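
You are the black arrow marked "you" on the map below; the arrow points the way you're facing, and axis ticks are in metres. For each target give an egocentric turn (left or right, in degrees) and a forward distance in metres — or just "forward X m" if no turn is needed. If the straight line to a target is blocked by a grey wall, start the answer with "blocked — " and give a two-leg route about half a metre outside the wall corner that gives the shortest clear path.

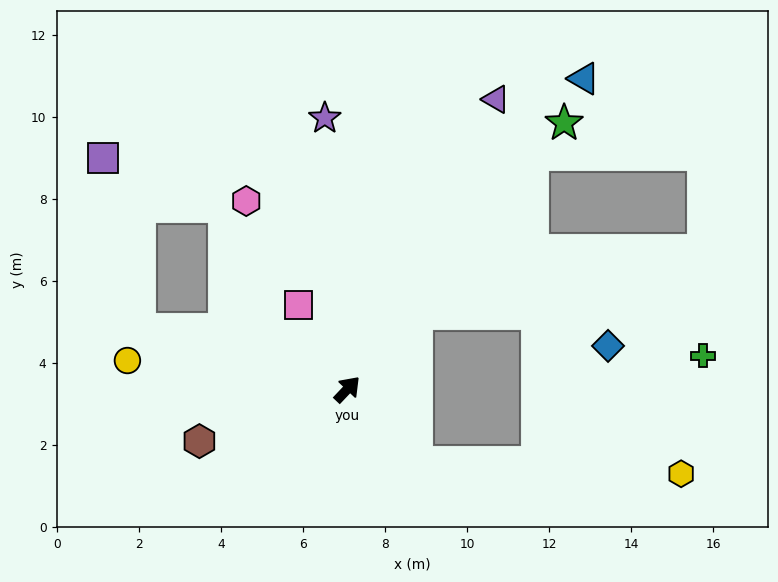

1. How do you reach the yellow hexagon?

blocked — turn right 94°, forward 2.5 m, then turn left 45°, forward 6.5 m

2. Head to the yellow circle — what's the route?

turn left 126°, forward 5.4 m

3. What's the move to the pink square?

turn left 74°, forward 2.4 m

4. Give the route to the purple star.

turn left 48°, forward 6.6 m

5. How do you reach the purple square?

blocked — turn left 118°, forward 5.3 m, then turn right 63°, forward 4.3 m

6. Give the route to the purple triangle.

turn left 16°, forward 7.9 m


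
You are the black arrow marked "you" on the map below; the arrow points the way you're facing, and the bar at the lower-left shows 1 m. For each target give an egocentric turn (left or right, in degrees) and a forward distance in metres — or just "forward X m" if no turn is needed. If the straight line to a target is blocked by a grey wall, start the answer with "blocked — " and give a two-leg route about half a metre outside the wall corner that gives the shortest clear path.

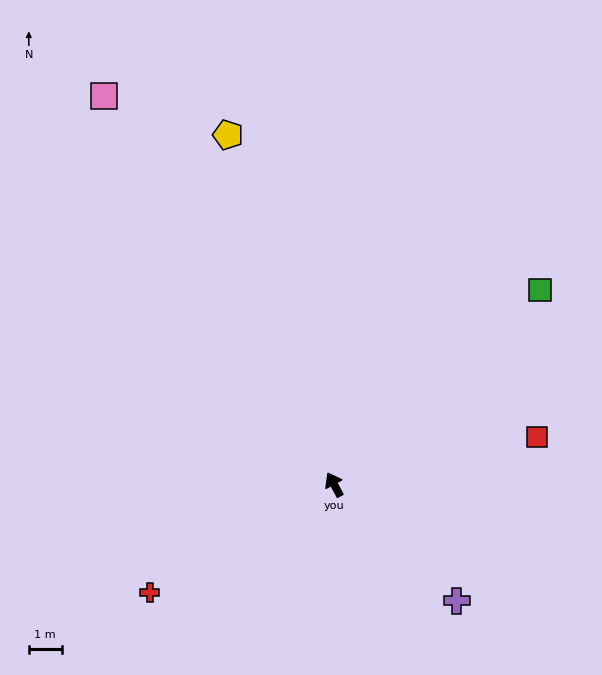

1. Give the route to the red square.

turn right 105°, forward 6.3 m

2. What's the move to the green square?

turn right 75°, forward 8.6 m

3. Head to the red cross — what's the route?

turn left 92°, forward 6.5 m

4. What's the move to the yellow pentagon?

turn right 12°, forward 11.1 m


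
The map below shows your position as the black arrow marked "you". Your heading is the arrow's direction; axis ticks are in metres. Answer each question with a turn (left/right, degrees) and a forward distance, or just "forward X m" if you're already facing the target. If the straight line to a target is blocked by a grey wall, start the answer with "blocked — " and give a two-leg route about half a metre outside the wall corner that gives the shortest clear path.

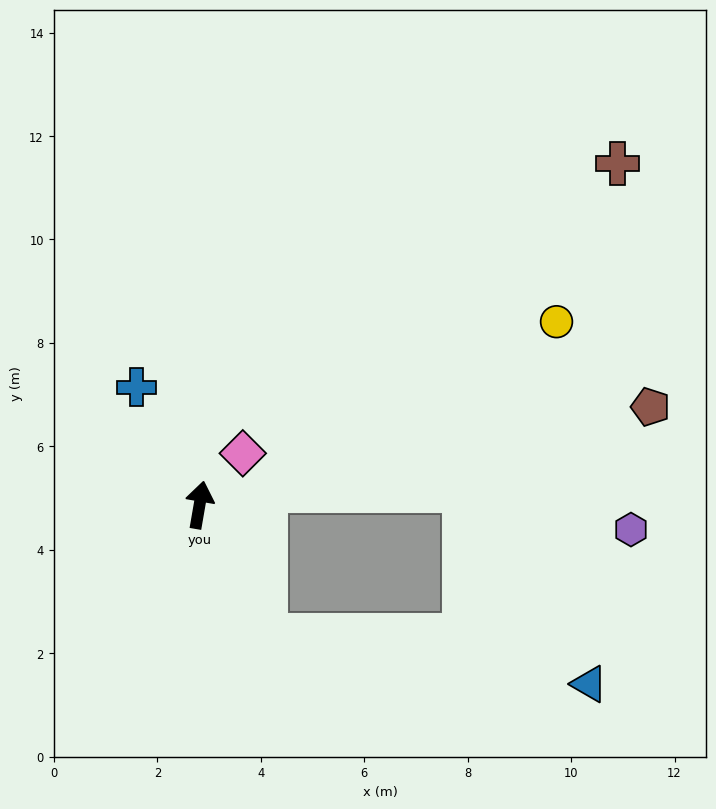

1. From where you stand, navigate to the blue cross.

turn left 38°, forward 2.6 m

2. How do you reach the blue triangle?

blocked — turn right 143°, forward 2.8 m, then turn left 54°, forward 6.3 m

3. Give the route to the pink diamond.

turn right 30°, forward 1.3 m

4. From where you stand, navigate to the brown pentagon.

turn right 68°, forward 8.9 m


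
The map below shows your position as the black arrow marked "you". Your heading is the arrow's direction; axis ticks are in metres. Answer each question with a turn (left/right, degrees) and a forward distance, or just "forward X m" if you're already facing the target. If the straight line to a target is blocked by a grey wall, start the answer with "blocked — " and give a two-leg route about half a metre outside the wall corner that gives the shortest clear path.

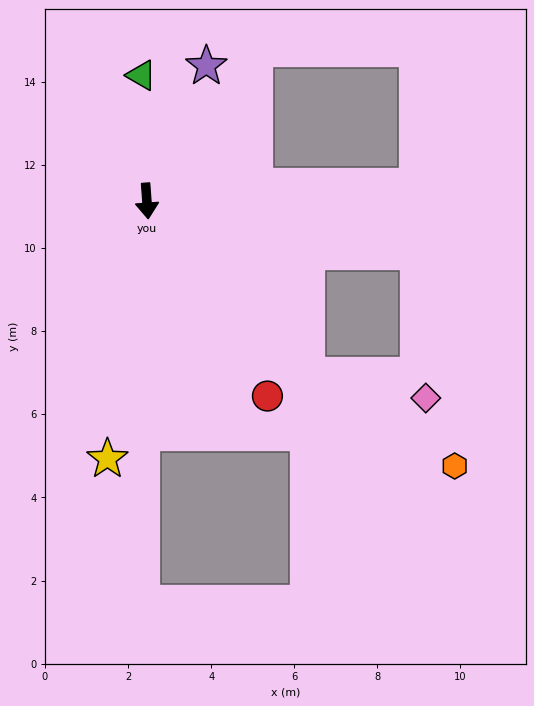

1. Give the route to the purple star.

turn left 152°, forward 3.6 m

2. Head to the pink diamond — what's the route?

blocked — turn left 39°, forward 5.7 m, then turn left 36°, forward 2.9 m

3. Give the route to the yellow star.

turn right 13°, forward 6.3 m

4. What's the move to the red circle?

turn left 28°, forward 5.5 m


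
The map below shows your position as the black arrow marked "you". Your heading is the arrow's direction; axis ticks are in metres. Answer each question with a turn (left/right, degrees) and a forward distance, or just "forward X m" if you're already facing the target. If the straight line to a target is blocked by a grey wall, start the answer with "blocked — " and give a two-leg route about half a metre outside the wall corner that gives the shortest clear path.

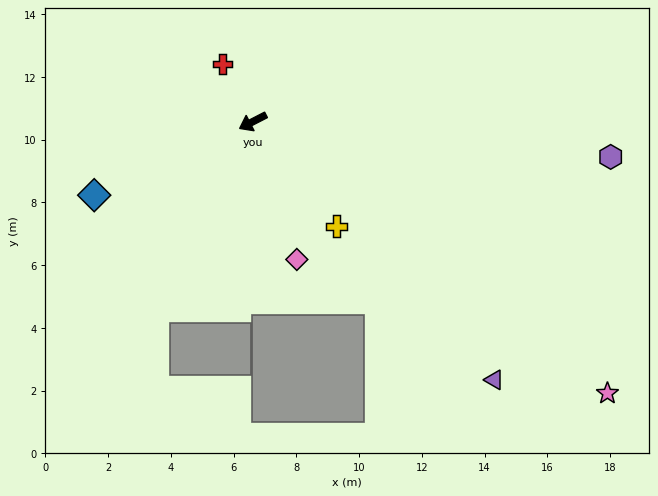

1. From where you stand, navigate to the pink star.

turn left 115°, forward 14.2 m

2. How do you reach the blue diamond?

turn right 2°, forward 5.6 m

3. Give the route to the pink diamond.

turn left 80°, forward 4.6 m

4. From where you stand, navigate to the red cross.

turn right 89°, forward 2.1 m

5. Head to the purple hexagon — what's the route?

turn left 147°, forward 11.5 m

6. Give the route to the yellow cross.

turn left 101°, forward 4.3 m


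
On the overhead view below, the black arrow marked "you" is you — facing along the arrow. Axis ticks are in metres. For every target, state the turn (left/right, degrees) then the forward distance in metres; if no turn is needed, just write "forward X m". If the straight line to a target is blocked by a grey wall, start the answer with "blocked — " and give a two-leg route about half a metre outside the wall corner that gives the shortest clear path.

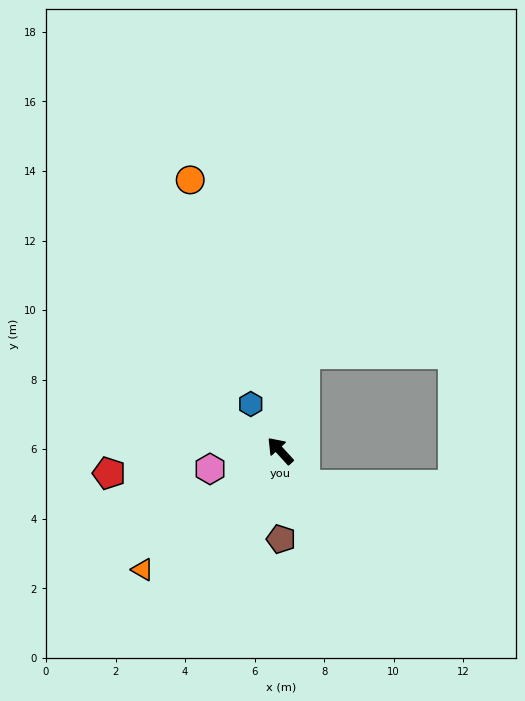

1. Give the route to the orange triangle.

turn left 88°, forward 5.2 m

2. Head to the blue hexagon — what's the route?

turn right 10°, forward 1.6 m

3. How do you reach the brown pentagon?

turn left 138°, forward 2.5 m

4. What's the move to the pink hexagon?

turn left 62°, forward 2.1 m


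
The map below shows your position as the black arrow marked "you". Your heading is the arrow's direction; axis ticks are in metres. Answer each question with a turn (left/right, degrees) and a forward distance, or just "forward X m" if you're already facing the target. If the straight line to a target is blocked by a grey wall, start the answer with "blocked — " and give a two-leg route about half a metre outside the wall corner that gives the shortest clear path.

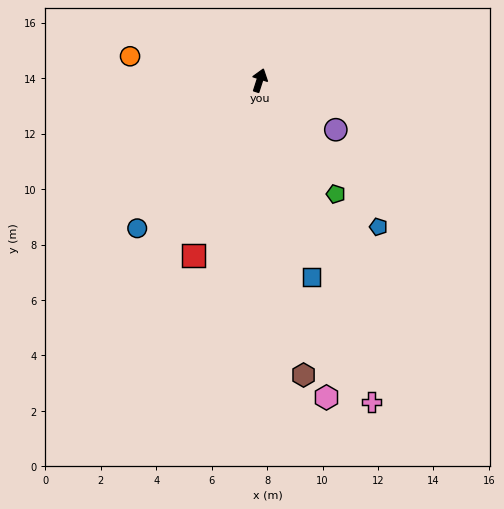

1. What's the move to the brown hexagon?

turn right 154°, forward 10.7 m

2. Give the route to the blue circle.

turn left 158°, forward 6.9 m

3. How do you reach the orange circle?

turn left 97°, forward 4.8 m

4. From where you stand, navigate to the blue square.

turn right 147°, forward 7.3 m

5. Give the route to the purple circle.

turn right 105°, forward 3.3 m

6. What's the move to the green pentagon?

turn right 128°, forward 4.9 m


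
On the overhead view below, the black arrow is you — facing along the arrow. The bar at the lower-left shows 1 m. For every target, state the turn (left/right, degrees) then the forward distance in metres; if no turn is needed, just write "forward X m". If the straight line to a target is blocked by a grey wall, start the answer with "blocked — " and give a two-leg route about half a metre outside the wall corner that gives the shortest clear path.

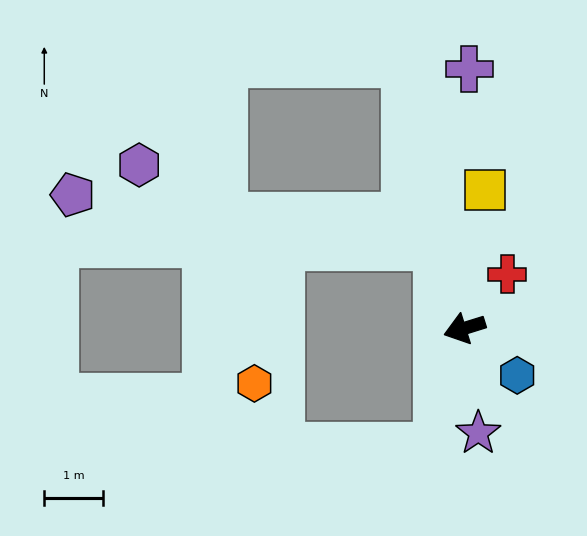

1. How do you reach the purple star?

turn left 80°, forward 1.8 m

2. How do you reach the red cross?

turn right 146°, forward 1.2 m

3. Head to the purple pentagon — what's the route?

blocked — turn right 90°, forward 1.5 m, then turn left 65°, forward 6.3 m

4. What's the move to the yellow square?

turn right 116°, forward 2.4 m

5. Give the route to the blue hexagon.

turn left 121°, forward 1.2 m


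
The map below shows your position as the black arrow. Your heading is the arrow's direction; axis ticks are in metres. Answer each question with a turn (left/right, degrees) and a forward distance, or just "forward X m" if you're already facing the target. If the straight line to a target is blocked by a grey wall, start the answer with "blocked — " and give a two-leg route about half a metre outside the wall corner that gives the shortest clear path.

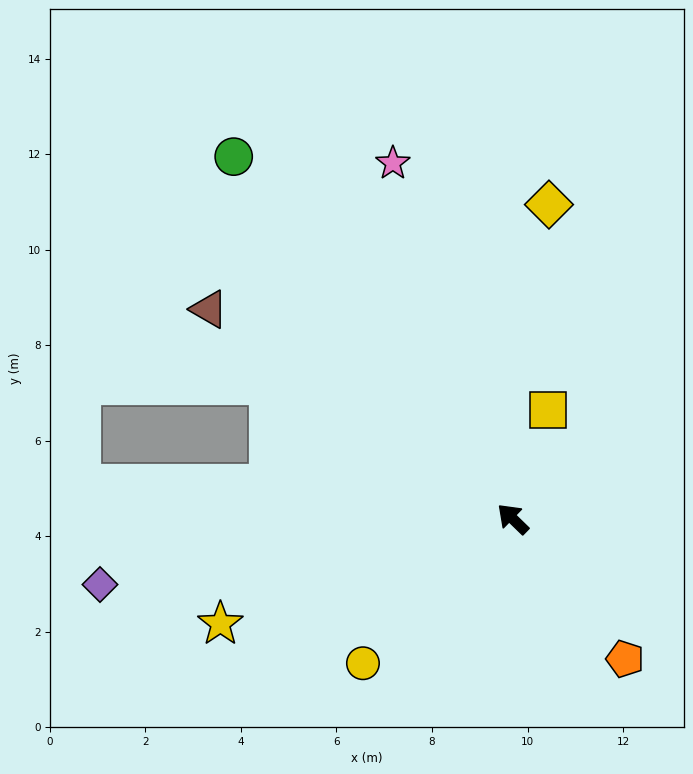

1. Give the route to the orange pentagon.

turn left 173°, forward 3.8 m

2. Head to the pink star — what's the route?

turn right 27°, forward 7.9 m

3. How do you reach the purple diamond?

turn left 53°, forward 8.8 m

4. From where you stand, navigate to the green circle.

turn right 8°, forward 9.6 m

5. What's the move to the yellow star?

turn left 64°, forward 6.5 m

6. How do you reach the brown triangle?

turn left 10°, forward 7.7 m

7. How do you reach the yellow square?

turn right 64°, forward 2.4 m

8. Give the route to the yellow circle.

turn left 88°, forward 4.4 m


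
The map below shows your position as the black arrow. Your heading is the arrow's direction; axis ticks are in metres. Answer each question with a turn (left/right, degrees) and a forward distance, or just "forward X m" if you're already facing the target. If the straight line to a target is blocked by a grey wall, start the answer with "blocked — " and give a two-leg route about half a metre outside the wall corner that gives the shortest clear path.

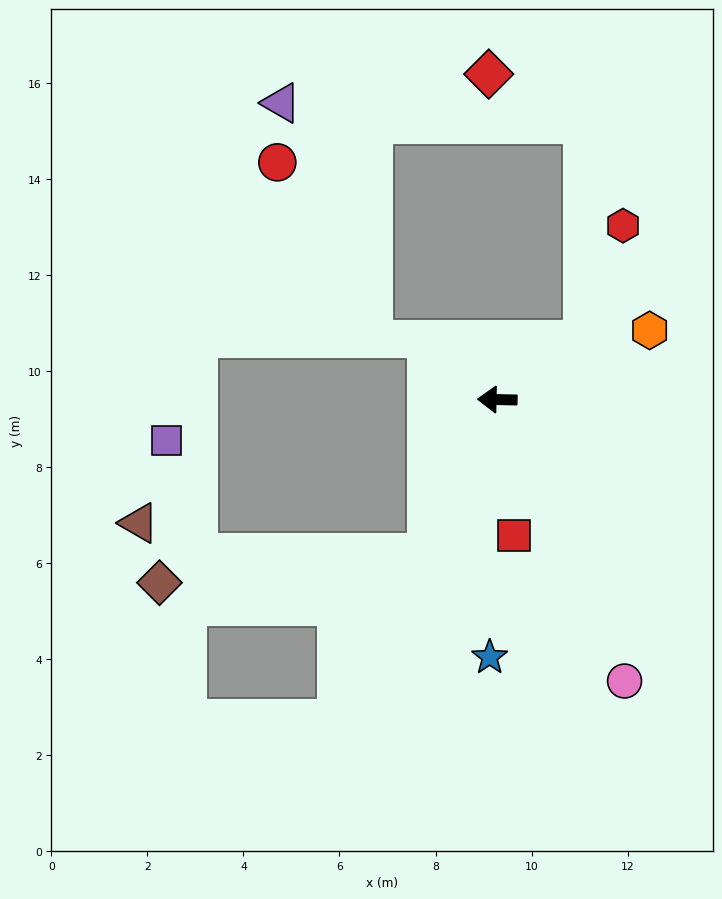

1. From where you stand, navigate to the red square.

turn left 98°, forward 2.9 m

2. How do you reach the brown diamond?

blocked — turn left 67°, forward 3.5 m, then turn right 60°, forward 5.6 m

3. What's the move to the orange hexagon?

turn right 154°, forward 3.5 m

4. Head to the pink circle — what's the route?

turn left 116°, forward 6.4 m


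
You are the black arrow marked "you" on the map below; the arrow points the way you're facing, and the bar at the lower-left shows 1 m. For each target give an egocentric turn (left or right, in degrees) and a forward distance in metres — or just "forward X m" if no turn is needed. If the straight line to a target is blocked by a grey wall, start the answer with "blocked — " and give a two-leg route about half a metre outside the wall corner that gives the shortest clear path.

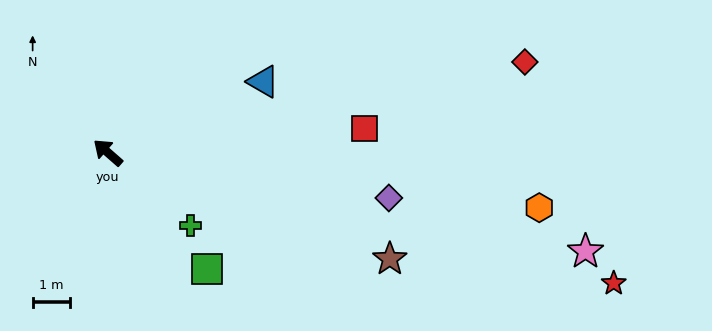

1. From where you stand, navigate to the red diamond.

turn right 127°, forward 11.4 m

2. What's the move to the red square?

turn right 133°, forward 6.9 m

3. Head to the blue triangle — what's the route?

turn right 114°, forward 4.6 m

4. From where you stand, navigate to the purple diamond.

turn right 148°, forward 7.6 m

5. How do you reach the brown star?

turn right 159°, forward 8.0 m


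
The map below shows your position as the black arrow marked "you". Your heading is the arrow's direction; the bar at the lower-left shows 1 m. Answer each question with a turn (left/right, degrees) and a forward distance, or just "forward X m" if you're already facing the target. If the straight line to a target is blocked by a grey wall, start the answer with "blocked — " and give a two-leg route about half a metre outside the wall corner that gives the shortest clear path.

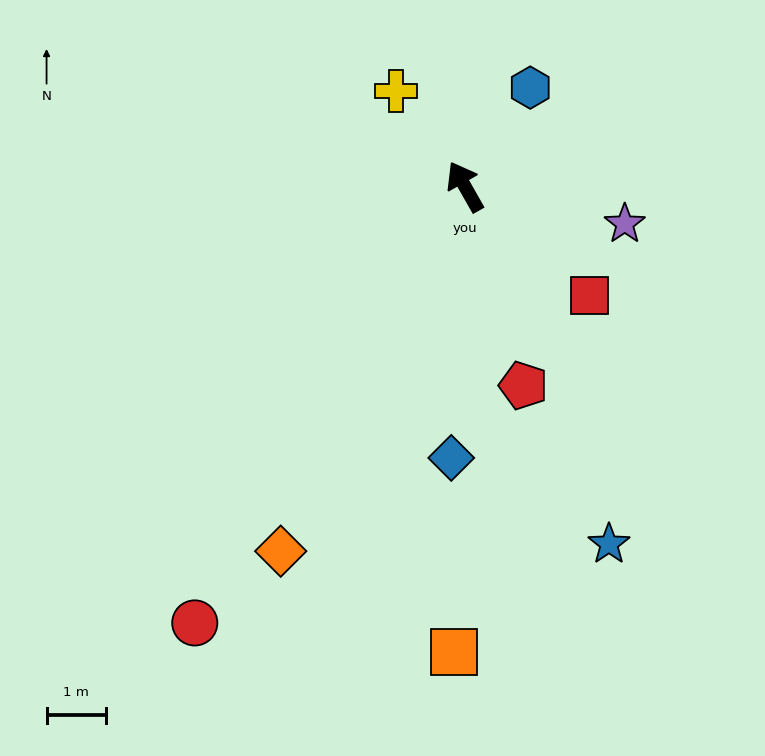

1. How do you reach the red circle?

turn left 119°, forward 8.6 m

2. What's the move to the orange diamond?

turn left 124°, forward 6.8 m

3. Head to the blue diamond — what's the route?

turn left 148°, forward 4.6 m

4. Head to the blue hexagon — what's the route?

turn right 63°, forward 2.0 m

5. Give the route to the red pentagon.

turn left 167°, forward 3.5 m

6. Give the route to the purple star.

turn right 133°, forward 2.7 m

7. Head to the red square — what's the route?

turn right 161°, forward 2.8 m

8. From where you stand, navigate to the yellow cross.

turn left 6°, forward 2.0 m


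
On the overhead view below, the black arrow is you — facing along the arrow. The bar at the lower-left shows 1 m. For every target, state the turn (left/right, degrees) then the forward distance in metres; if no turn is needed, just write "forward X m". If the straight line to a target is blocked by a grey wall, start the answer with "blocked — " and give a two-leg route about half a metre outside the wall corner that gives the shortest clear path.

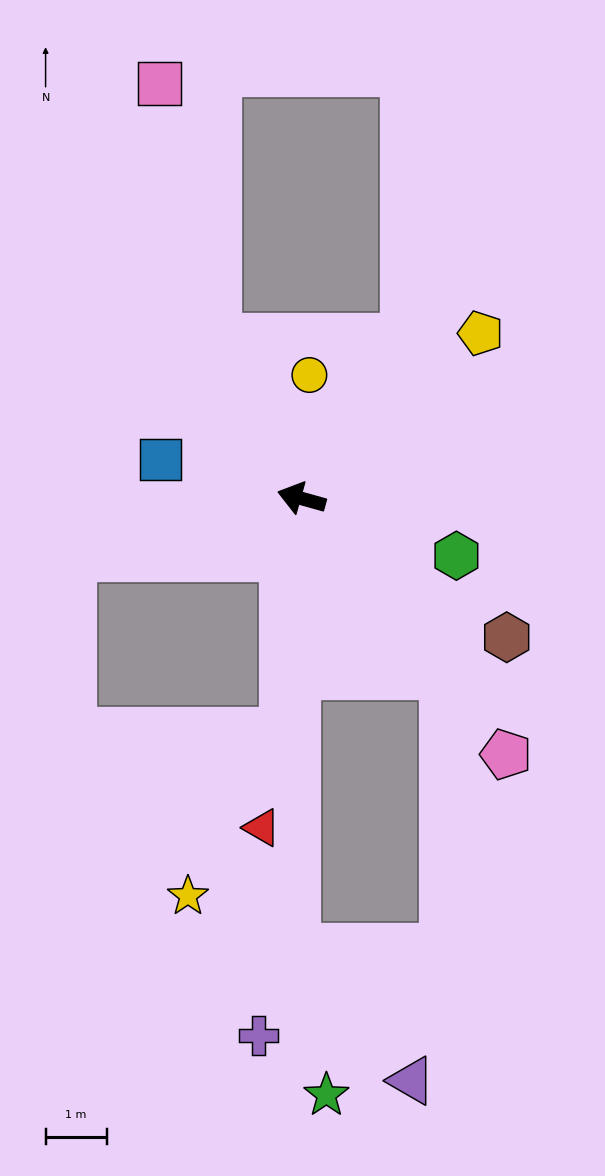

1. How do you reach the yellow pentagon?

turn right 122°, forward 4.0 m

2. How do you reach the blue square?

forward 2.4 m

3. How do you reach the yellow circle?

turn right 78°, forward 2.0 m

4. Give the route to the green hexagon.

turn left 175°, forward 2.7 m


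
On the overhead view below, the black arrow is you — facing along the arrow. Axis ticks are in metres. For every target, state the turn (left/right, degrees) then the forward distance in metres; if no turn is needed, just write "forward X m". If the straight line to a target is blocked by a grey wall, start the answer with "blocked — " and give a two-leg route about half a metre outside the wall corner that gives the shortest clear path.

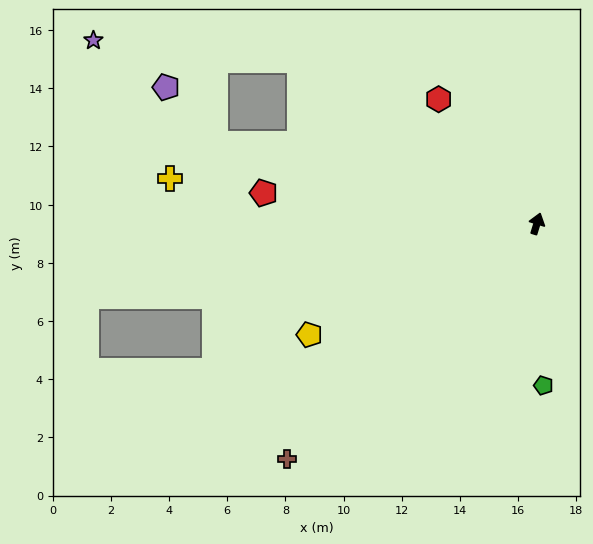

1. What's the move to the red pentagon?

turn left 101°, forward 9.5 m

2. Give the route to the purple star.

blocked — turn left 73°, forward 9.9 m, then turn left 28°, forward 7.1 m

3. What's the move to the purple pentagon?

blocked — turn left 93°, forward 11.4 m, then turn right 34°, forward 2.6 m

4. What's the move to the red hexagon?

turn left 55°, forward 5.5 m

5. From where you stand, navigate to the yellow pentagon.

turn left 133°, forward 8.7 m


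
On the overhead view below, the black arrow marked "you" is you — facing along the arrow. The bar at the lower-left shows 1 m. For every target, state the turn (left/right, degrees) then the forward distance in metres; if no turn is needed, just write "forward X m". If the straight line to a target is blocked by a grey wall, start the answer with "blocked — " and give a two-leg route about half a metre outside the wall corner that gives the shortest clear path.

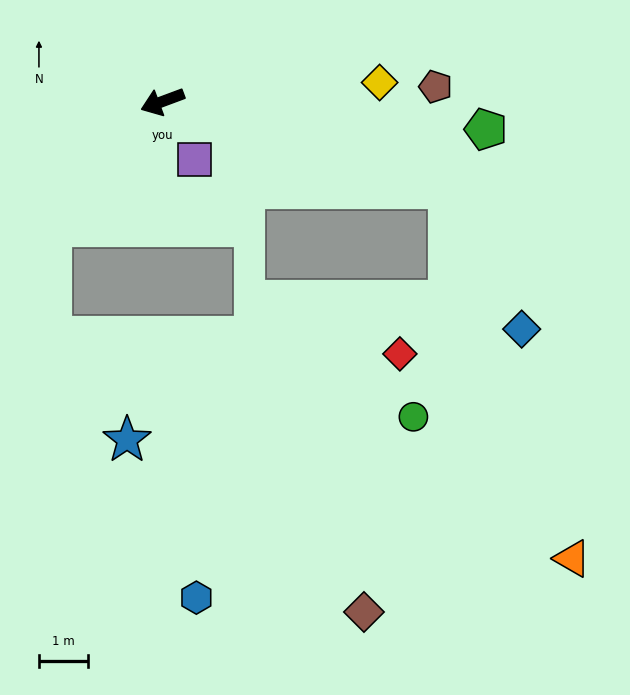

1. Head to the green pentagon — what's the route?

turn left 155°, forward 6.6 m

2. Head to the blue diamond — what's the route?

blocked — turn left 143°, forward 6.1 m, then turn right 46°, forward 3.2 m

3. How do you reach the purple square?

turn left 98°, forward 1.3 m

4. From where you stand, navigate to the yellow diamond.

turn left 165°, forward 4.4 m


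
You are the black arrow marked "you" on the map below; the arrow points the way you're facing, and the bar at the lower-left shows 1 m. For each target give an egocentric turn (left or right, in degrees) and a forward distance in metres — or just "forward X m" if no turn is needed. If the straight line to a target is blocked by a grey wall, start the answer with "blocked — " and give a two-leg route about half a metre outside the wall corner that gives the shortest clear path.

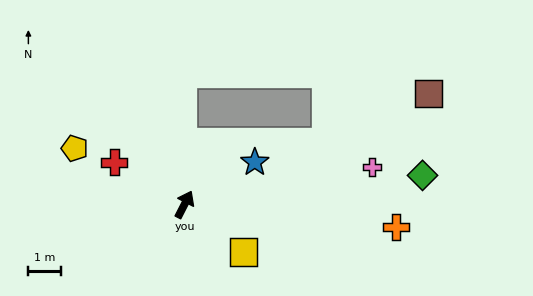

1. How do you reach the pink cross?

turn right 52°, forward 5.9 m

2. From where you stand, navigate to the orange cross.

turn right 69°, forward 6.6 m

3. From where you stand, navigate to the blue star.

turn right 32°, forward 2.5 m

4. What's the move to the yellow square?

turn right 102°, forward 2.3 m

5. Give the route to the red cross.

turn left 86°, forward 2.5 m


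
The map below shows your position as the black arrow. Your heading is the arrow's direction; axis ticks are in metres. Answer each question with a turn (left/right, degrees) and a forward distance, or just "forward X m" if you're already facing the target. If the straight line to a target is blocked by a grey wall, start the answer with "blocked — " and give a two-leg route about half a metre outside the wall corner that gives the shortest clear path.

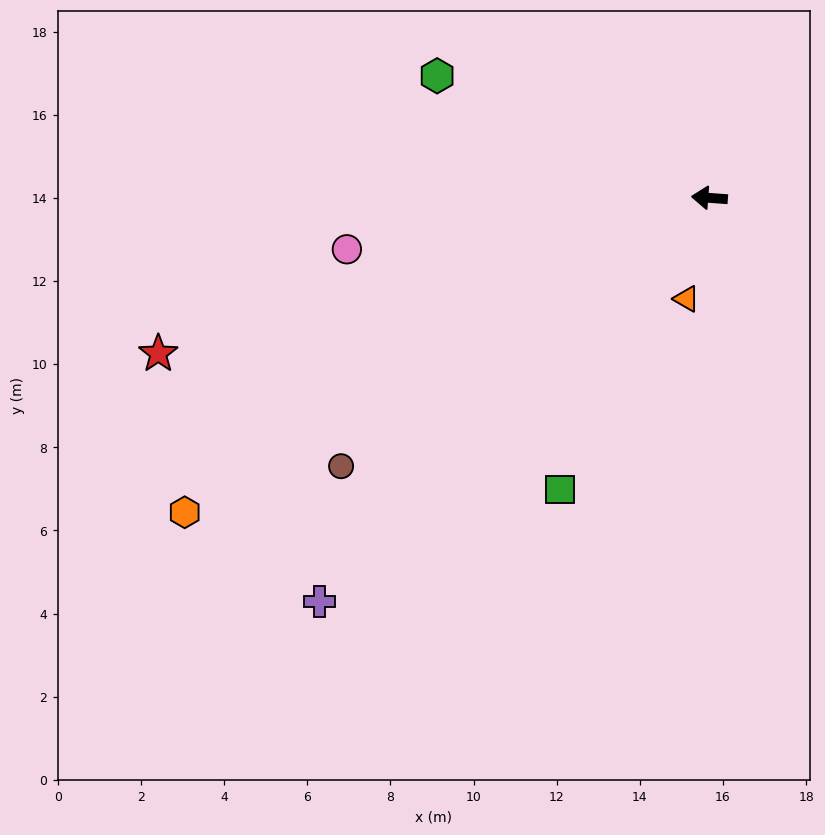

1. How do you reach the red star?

turn left 20°, forward 13.8 m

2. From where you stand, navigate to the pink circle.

turn left 12°, forward 8.8 m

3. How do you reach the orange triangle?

turn left 81°, forward 2.5 m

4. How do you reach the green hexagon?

turn right 20°, forward 7.2 m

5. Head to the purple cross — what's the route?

turn left 50°, forward 13.5 m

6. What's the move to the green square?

turn left 67°, forward 7.9 m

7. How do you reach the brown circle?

turn left 40°, forward 11.0 m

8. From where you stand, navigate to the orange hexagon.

turn left 35°, forward 14.7 m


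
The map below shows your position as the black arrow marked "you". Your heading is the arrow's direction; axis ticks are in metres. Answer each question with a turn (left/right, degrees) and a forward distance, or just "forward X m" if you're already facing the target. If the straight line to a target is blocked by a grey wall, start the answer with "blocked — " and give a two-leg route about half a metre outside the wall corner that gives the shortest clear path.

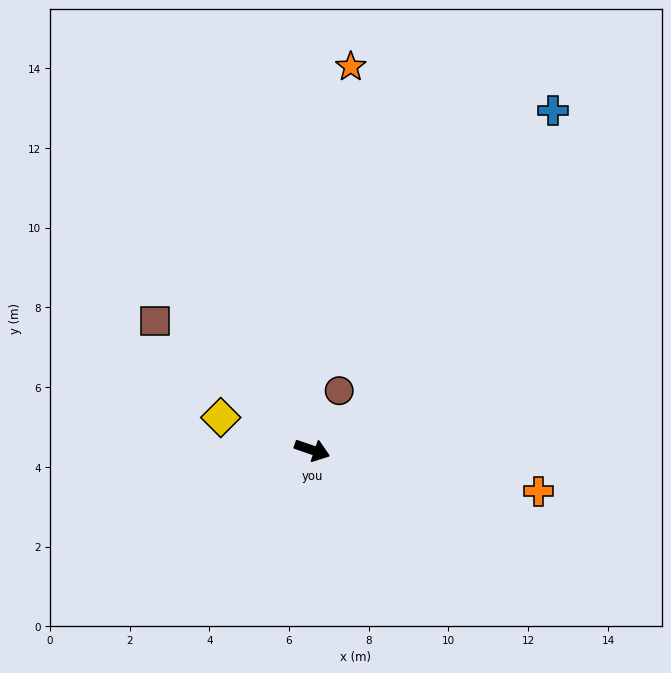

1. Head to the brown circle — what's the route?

turn left 85°, forward 1.6 m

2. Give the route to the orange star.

turn left 103°, forward 9.7 m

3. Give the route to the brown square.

turn left 160°, forward 5.1 m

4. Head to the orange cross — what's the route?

turn left 9°, forward 5.8 m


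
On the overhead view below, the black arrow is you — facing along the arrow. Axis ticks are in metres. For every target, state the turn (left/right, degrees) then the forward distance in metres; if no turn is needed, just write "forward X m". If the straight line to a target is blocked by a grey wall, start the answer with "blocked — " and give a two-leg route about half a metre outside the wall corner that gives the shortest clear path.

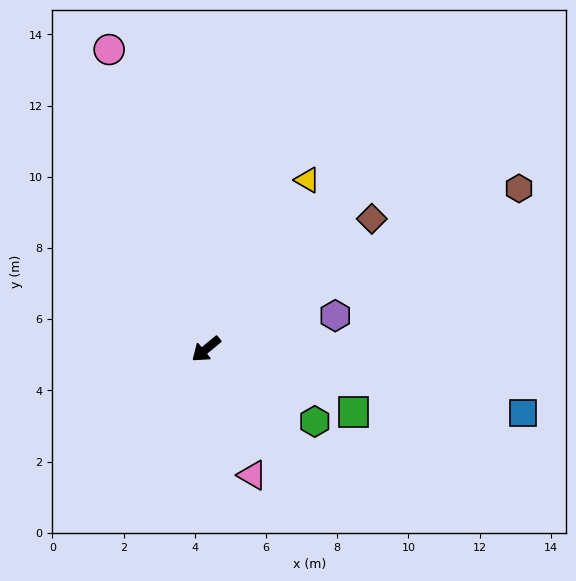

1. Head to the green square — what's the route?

turn left 117°, forward 4.5 m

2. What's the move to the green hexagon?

turn left 107°, forward 3.7 m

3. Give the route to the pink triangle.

turn left 71°, forward 3.8 m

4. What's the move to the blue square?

turn left 129°, forward 9.1 m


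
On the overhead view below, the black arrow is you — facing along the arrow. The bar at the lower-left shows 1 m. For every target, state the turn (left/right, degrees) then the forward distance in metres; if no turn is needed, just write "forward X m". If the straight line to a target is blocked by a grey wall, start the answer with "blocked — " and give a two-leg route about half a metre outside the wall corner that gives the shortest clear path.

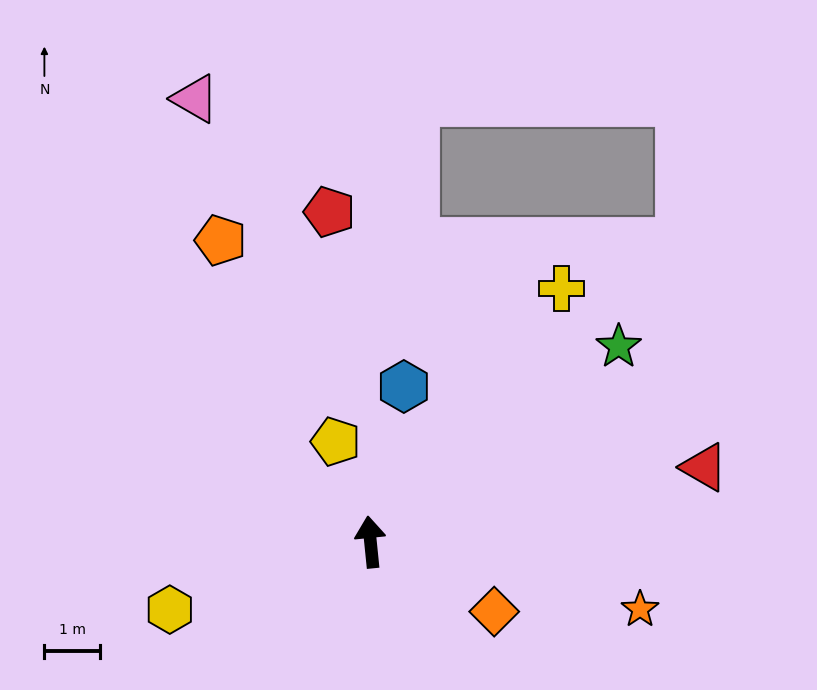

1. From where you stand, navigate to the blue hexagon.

turn right 18°, forward 2.9 m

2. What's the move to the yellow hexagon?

turn left 103°, forward 3.8 m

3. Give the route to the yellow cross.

turn right 43°, forward 5.7 m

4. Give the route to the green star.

turn right 58°, forward 5.7 m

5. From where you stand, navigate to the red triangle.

turn right 83°, forward 6.2 m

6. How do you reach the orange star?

turn right 110°, forward 5.0 m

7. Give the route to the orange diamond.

turn right 125°, forward 2.6 m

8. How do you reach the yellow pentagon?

turn left 13°, forward 1.9 m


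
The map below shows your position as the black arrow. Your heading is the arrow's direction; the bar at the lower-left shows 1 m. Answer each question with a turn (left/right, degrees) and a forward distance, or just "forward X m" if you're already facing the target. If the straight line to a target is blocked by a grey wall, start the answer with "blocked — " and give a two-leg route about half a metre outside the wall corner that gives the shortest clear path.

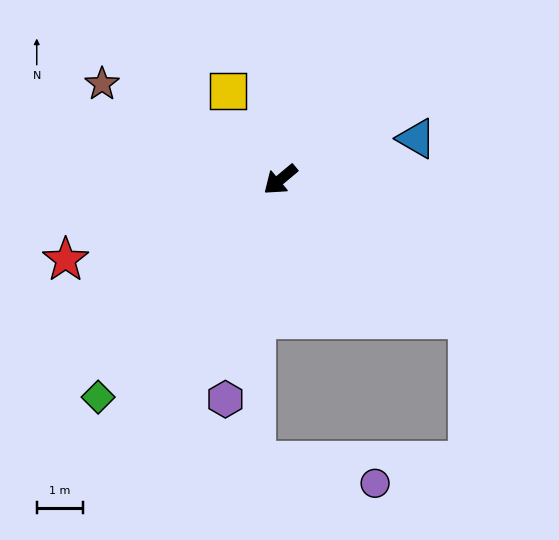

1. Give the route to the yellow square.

turn right 99°, forward 2.2 m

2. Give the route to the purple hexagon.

turn left 36°, forward 4.9 m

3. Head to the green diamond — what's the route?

turn left 10°, forward 6.1 m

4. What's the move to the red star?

turn right 19°, forward 4.9 m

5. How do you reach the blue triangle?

turn left 157°, forward 3.1 m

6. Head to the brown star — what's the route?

turn right 68°, forward 4.4 m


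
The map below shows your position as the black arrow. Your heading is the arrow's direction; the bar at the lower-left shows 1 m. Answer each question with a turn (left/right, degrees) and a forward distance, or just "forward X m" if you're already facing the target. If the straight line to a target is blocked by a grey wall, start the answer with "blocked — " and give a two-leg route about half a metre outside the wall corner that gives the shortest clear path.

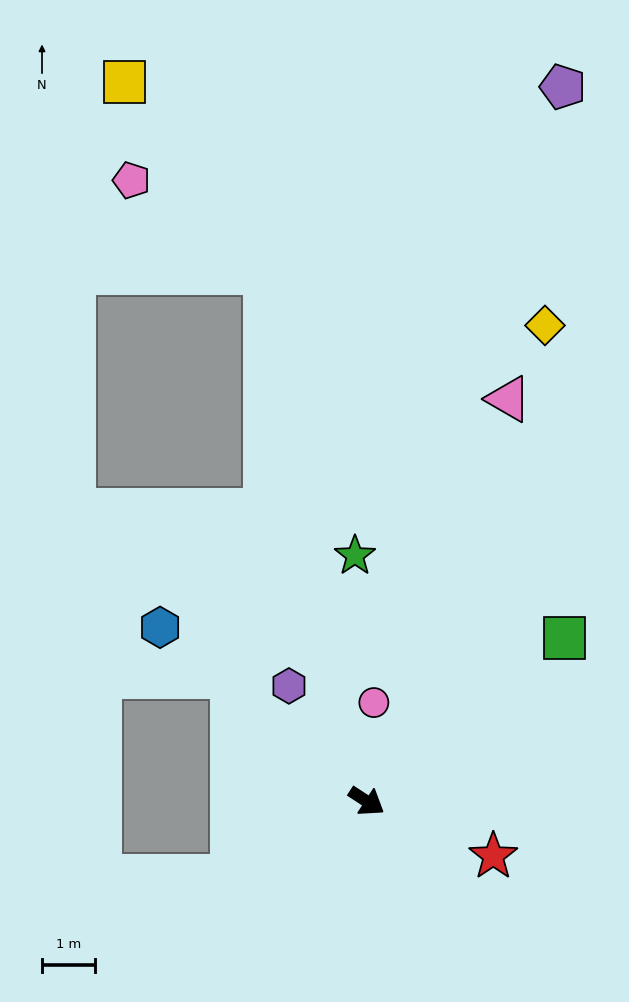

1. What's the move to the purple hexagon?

turn left 157°, forward 2.6 m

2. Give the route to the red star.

turn left 10°, forward 2.6 m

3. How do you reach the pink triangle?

turn left 104°, forward 8.1 m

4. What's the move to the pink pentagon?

blocked — turn left 134°, forward 10.2 m, then turn left 45°, forward 3.1 m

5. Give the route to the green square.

turn left 73°, forward 4.9 m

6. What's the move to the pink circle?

turn left 119°, forward 1.9 m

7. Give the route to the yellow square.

blocked — turn left 134°, forward 10.2 m, then turn left 26°, forward 4.5 m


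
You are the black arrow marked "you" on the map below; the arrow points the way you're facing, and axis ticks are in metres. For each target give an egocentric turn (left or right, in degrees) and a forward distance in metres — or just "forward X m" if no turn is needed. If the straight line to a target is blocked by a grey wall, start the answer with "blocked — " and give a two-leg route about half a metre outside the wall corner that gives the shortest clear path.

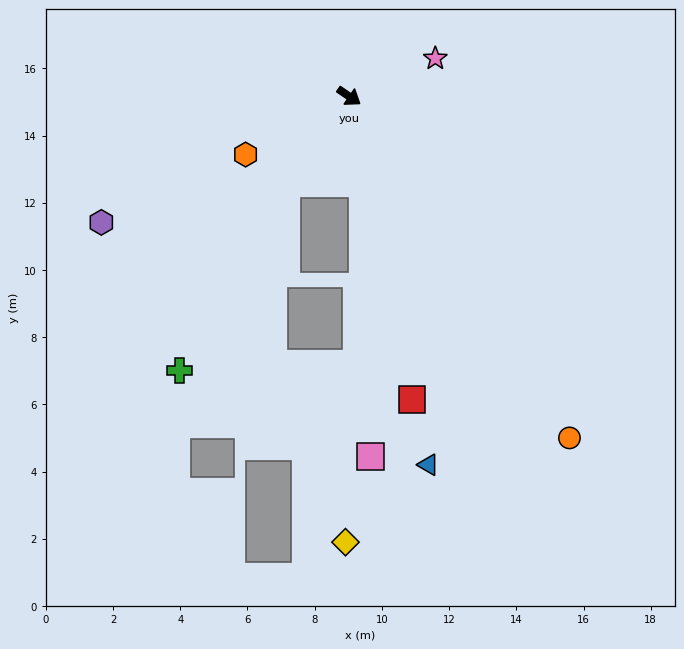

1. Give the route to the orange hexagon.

turn right 116°, forward 3.5 m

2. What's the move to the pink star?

turn left 58°, forward 2.8 m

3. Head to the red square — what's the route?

turn right 44°, forward 9.2 m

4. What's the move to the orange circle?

turn right 23°, forward 12.1 m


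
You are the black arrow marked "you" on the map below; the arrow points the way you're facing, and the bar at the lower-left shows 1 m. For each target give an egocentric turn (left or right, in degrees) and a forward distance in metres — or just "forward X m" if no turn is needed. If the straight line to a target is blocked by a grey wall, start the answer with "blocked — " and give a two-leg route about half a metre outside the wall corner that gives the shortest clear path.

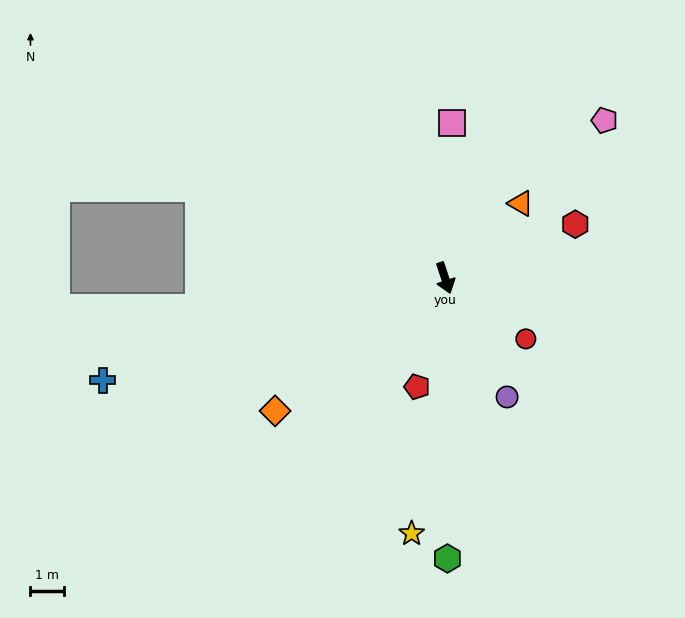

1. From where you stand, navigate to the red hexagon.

turn left 94°, forward 4.1 m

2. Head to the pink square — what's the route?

turn left 159°, forward 4.5 m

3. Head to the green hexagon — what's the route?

turn right 18°, forward 8.2 m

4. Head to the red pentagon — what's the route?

turn right 33°, forward 3.3 m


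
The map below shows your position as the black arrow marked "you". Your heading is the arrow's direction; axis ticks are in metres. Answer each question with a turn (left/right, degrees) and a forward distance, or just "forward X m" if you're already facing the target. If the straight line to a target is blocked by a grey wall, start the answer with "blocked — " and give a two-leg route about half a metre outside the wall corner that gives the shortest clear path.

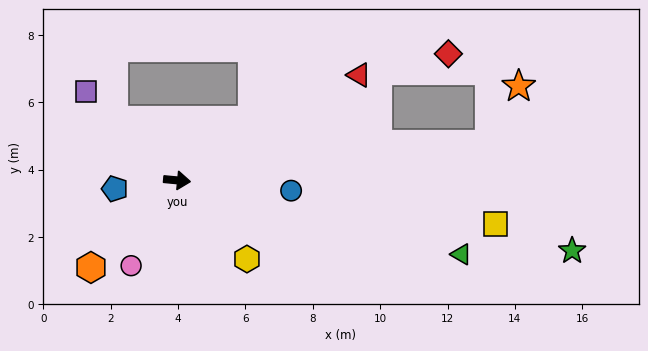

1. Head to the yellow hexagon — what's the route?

turn right 43°, forward 3.1 m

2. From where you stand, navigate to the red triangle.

turn left 35°, forward 6.2 m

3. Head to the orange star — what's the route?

blocked — turn left 12°, forward 9.3 m, then turn left 56°, forward 1.9 m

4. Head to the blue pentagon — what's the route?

turn right 167°, forward 1.9 m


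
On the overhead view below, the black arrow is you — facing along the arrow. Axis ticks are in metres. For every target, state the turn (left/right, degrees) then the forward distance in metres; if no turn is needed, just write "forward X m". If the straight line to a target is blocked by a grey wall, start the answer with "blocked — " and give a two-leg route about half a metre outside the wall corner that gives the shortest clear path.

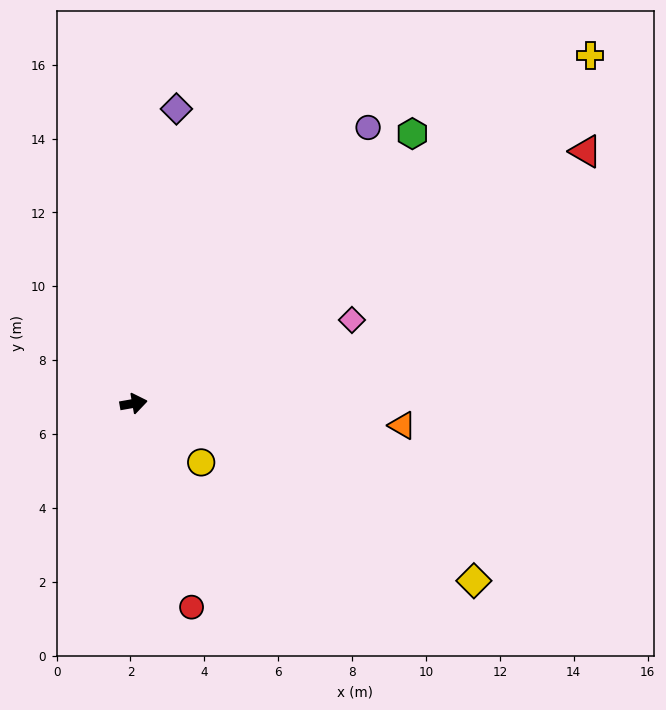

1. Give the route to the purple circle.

turn left 40°, forward 9.8 m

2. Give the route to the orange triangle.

turn right 15°, forward 7.3 m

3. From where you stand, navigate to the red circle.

turn right 84°, forward 5.7 m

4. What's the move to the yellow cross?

turn left 27°, forward 15.5 m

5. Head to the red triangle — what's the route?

turn left 19°, forward 14.0 m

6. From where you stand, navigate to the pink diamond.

turn left 11°, forward 6.3 m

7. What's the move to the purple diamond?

turn left 72°, forward 8.1 m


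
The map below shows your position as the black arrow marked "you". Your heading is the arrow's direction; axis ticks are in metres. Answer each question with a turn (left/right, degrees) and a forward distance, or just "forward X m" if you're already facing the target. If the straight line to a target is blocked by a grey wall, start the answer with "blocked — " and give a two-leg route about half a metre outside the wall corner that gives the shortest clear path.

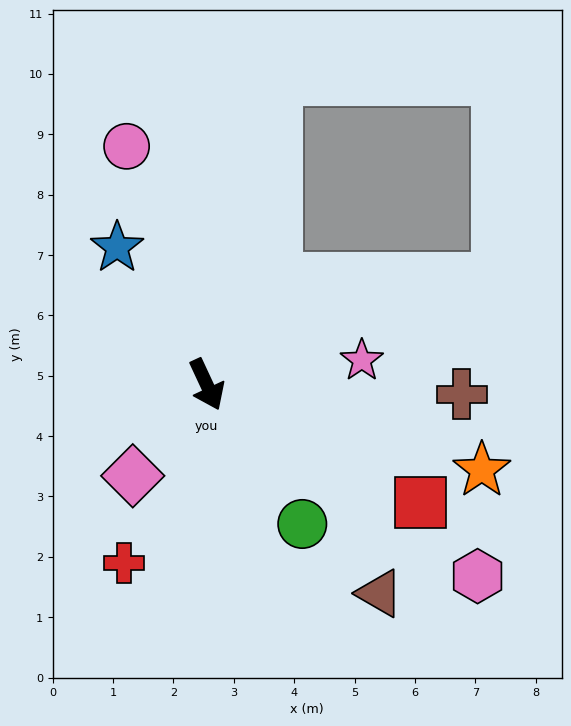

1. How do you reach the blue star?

turn right 172°, forward 2.7 m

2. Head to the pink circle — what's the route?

turn left 174°, forward 4.2 m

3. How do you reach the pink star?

turn left 74°, forward 2.6 m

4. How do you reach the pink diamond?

turn right 64°, forward 1.9 m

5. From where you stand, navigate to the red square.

turn left 36°, forward 4.0 m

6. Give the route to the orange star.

turn left 48°, forward 4.8 m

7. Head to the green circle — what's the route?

turn left 9°, forward 2.8 m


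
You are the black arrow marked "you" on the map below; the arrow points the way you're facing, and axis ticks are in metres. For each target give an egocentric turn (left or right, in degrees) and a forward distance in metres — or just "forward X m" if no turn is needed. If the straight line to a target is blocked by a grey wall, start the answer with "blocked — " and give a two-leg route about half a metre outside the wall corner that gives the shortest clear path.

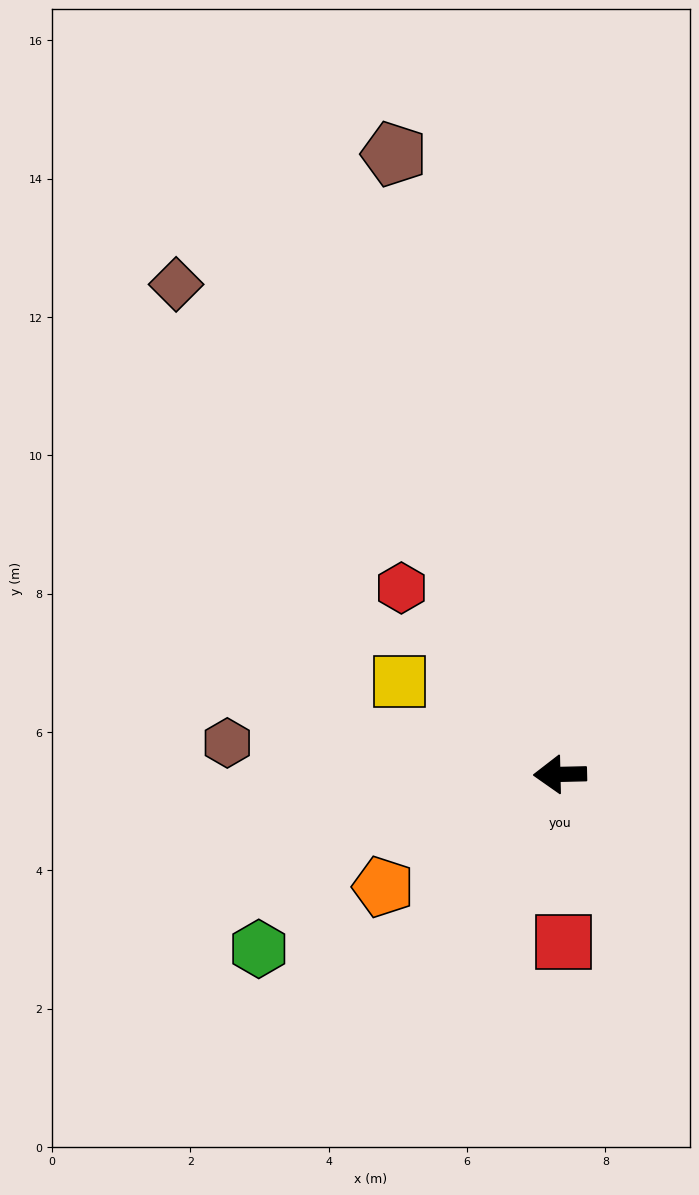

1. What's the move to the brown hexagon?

turn right 7°, forward 4.8 m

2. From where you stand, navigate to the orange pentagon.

turn left 31°, forward 3.0 m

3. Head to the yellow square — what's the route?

turn right 31°, forward 2.7 m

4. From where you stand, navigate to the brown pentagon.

turn right 76°, forward 9.3 m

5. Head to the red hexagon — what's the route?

turn right 51°, forward 3.5 m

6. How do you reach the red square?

turn left 90°, forward 2.4 m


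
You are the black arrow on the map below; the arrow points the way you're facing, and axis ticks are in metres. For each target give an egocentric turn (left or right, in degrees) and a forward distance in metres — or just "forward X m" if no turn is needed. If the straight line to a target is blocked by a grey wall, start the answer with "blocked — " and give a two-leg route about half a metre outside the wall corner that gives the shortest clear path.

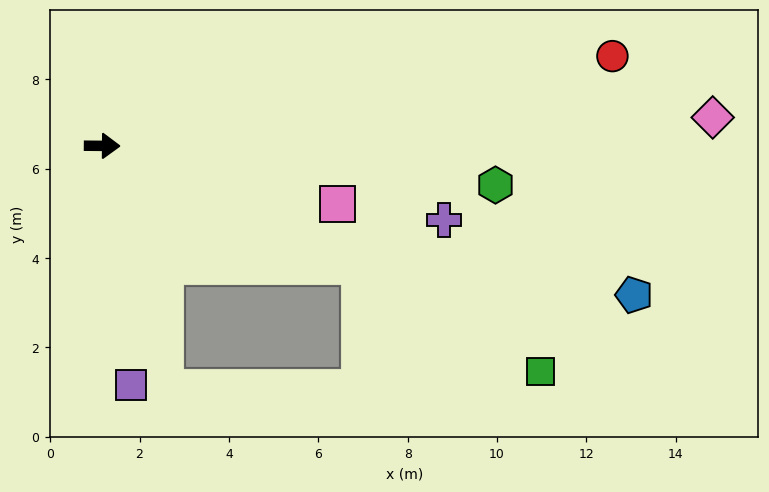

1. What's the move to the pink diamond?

turn left 3°, forward 13.7 m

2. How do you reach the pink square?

turn right 13°, forward 5.4 m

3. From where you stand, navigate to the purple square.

turn right 83°, forward 5.4 m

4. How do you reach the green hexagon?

turn right 5°, forward 8.8 m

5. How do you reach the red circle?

turn left 10°, forward 11.6 m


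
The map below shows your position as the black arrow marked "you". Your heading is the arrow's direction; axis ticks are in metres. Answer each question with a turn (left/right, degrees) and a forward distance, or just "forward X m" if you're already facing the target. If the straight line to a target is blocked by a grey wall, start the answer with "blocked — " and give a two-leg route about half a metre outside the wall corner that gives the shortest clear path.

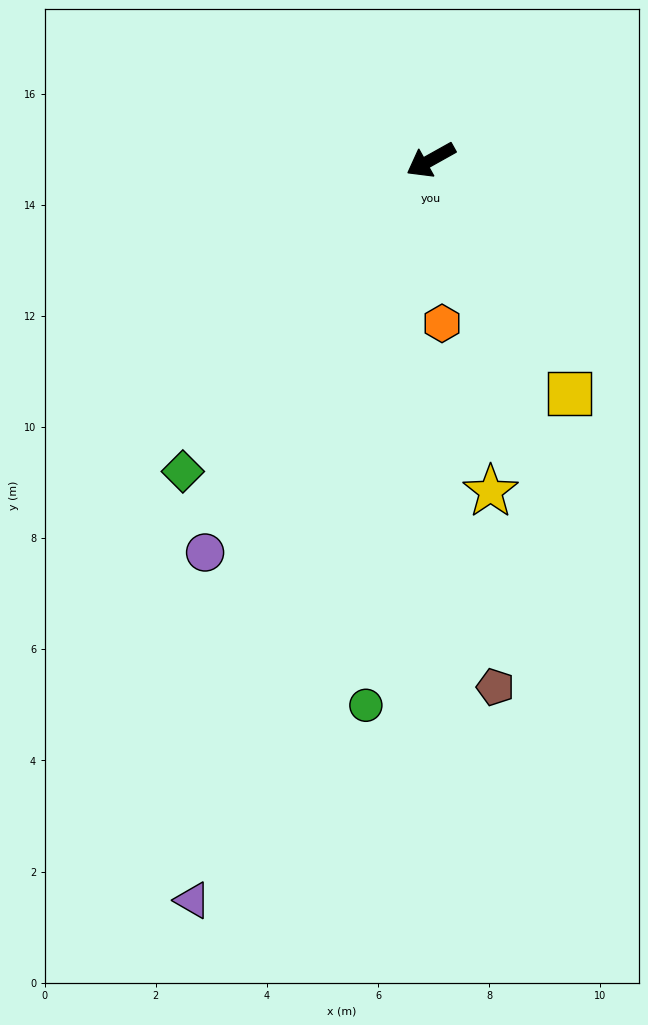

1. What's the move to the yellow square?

turn left 92°, forward 4.9 m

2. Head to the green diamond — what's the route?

turn left 22°, forward 7.2 m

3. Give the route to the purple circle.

turn left 31°, forward 8.1 m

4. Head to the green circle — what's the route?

turn left 54°, forward 9.9 m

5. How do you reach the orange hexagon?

turn left 65°, forward 2.9 m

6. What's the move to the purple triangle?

turn left 43°, forward 14.0 m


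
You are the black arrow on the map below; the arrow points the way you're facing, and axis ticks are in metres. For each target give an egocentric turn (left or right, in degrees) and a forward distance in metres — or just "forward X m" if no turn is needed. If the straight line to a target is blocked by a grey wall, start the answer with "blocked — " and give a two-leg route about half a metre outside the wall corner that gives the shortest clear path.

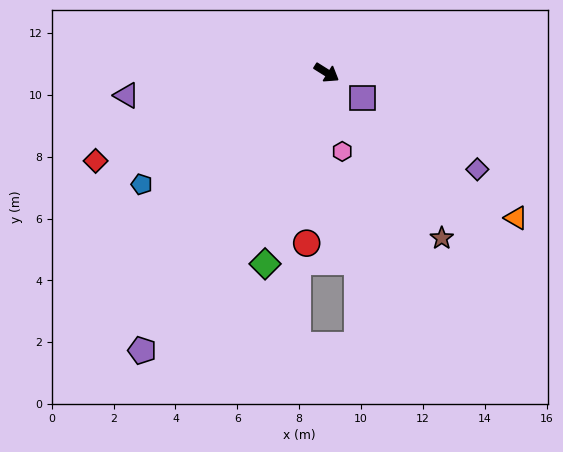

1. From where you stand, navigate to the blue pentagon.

turn right 117°, forward 7.0 m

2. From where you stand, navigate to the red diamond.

turn right 127°, forward 8.0 m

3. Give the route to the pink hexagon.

turn right 47°, forward 2.6 m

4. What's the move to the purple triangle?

turn right 141°, forward 6.5 m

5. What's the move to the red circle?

turn right 65°, forward 5.6 m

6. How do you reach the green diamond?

turn right 76°, forward 6.5 m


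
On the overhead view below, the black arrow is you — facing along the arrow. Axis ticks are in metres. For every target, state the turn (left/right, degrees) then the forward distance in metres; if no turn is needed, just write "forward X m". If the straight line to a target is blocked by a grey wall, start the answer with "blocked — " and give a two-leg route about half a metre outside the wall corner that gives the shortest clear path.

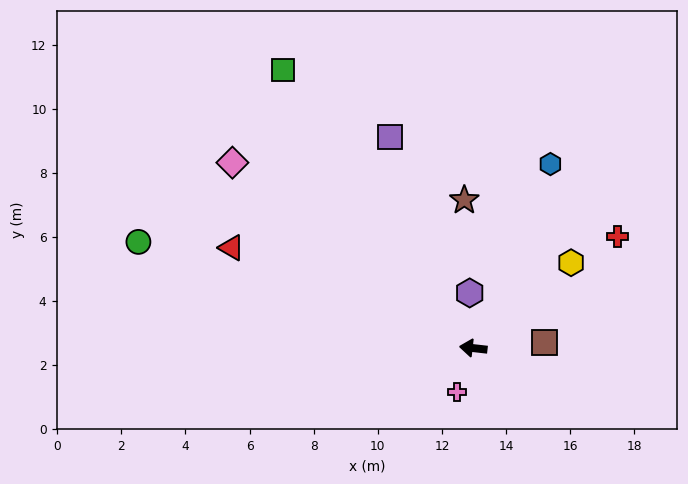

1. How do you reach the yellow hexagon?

turn right 132°, forward 4.0 m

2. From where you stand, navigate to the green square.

turn right 49°, forward 10.5 m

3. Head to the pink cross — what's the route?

turn left 76°, forward 1.5 m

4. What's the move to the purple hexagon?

turn right 80°, forward 1.7 m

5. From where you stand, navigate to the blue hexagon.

turn right 106°, forward 6.2 m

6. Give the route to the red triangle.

turn right 16°, forward 8.2 m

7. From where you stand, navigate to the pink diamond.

turn right 31°, forward 9.5 m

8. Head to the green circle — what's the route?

turn right 11°, forward 11.0 m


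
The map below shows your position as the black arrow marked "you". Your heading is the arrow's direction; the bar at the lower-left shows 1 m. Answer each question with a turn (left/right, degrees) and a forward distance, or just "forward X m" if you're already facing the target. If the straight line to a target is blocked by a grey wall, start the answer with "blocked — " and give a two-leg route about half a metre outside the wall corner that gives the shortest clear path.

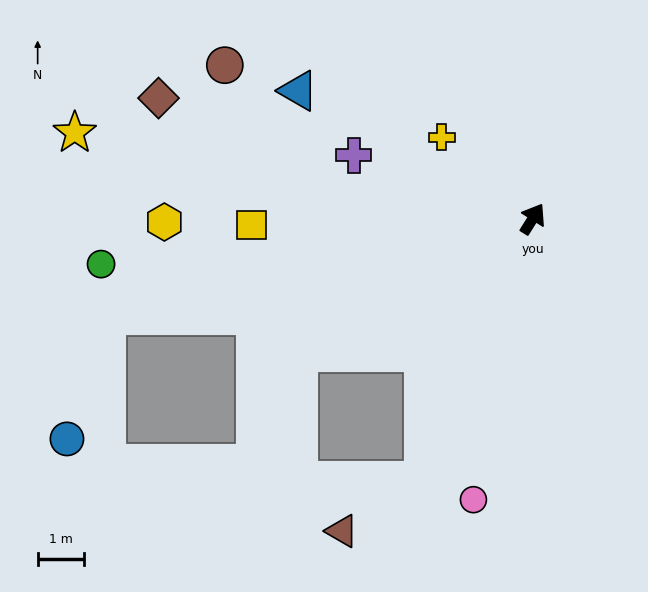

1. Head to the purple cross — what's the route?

turn left 103°, forward 4.1 m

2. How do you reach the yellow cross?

turn left 80°, forward 2.6 m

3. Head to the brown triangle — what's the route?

blocked — turn right 170°, forward 6.1 m, then turn right 37°, forward 2.1 m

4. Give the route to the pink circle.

turn right 160°, forward 6.2 m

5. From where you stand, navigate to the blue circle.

blocked — turn left 135°, forward 9.5 m, then turn left 59°, forward 2.8 m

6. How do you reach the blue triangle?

turn left 93°, forward 5.8 m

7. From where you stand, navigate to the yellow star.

turn left 111°, forward 10.1 m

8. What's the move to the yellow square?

turn left 123°, forward 6.1 m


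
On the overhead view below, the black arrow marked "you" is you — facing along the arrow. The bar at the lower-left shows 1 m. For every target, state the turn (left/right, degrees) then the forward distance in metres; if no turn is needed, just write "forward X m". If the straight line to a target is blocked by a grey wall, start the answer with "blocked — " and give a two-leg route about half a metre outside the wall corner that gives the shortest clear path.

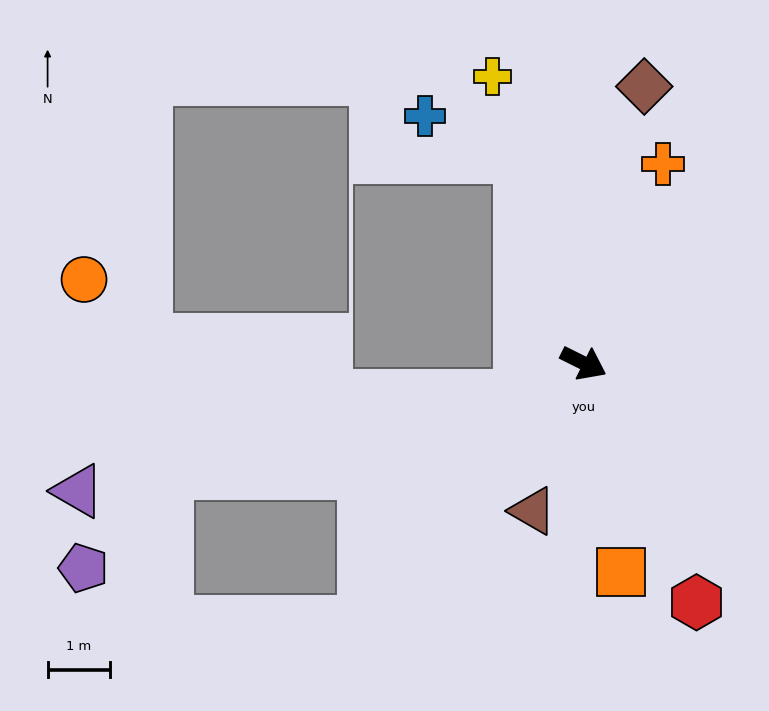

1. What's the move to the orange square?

turn right 53°, forward 3.4 m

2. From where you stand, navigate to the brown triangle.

turn right 83°, forward 2.5 m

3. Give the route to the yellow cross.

turn left 134°, forward 4.8 m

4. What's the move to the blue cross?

blocked — turn left 134°, forward 3.5 m, then turn left 49°, forward 1.7 m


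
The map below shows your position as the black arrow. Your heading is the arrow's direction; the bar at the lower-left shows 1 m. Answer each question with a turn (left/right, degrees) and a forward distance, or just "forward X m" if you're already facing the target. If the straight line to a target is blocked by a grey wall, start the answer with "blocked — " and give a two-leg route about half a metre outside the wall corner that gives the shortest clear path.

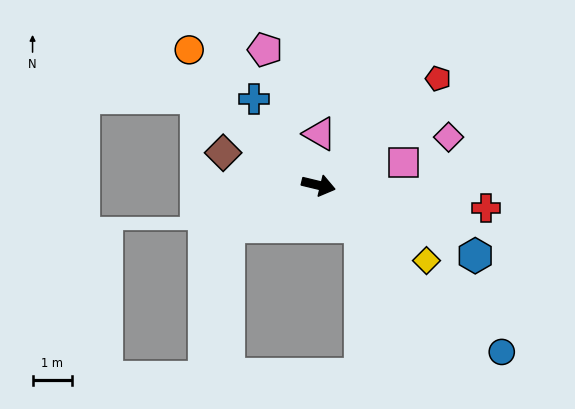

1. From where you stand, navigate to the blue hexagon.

turn right 11°, forward 4.4 m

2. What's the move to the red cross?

turn left 6°, forward 4.3 m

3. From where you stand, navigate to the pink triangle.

turn left 102°, forward 1.3 m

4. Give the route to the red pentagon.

turn left 55°, forward 4.1 m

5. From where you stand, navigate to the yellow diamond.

turn right 21°, forward 3.4 m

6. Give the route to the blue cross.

turn left 140°, forward 2.8 m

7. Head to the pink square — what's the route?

turn left 28°, forward 2.3 m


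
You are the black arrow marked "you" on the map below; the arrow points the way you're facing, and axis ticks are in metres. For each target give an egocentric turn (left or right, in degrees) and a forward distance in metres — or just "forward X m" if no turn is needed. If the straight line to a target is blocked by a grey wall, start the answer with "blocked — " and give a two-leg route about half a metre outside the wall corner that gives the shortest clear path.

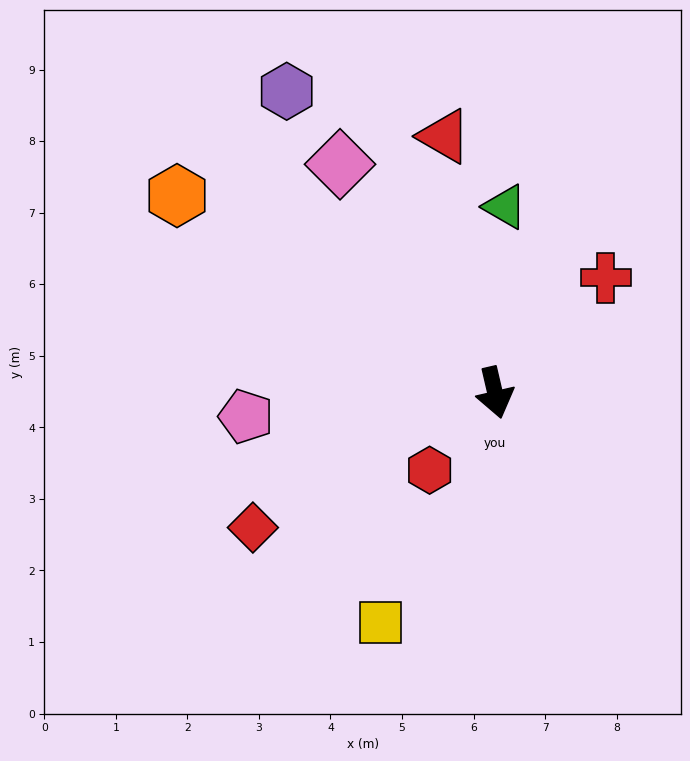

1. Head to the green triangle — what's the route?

turn left 164°, forward 2.6 m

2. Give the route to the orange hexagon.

turn right 135°, forward 5.2 m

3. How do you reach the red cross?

turn left 123°, forward 2.2 m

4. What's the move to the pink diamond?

turn right 159°, forward 3.9 m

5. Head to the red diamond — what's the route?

turn right 74°, forward 3.9 m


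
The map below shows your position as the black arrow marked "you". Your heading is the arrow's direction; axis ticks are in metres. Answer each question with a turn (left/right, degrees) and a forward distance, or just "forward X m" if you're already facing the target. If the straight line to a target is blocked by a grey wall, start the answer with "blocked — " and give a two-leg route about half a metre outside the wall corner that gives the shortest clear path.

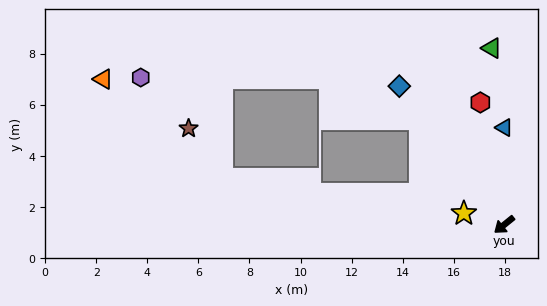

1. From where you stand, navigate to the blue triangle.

turn right 129°, forward 3.8 m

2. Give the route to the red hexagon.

turn right 118°, forward 4.9 m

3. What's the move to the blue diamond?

turn right 92°, forward 6.8 m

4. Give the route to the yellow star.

turn right 55°, forward 1.6 m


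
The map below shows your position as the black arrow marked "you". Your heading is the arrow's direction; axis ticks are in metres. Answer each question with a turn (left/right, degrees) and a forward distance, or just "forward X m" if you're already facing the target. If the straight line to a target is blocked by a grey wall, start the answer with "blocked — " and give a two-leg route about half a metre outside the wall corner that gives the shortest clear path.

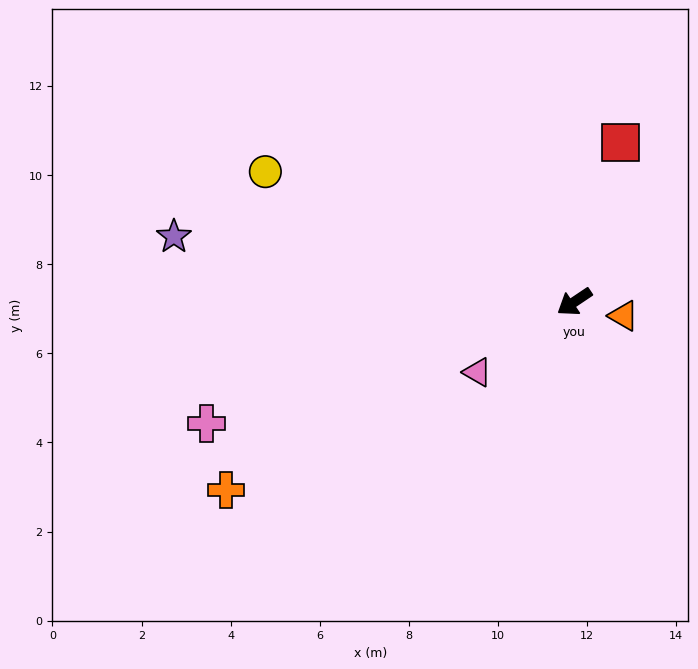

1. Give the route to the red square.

turn right 140°, forward 3.7 m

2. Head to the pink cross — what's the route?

turn right 16°, forward 8.7 m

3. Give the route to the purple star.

turn right 43°, forward 9.1 m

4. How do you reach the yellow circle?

turn right 57°, forward 7.5 m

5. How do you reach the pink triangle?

turn left 2°, forward 2.7 m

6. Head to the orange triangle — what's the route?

turn left 130°, forward 1.1 m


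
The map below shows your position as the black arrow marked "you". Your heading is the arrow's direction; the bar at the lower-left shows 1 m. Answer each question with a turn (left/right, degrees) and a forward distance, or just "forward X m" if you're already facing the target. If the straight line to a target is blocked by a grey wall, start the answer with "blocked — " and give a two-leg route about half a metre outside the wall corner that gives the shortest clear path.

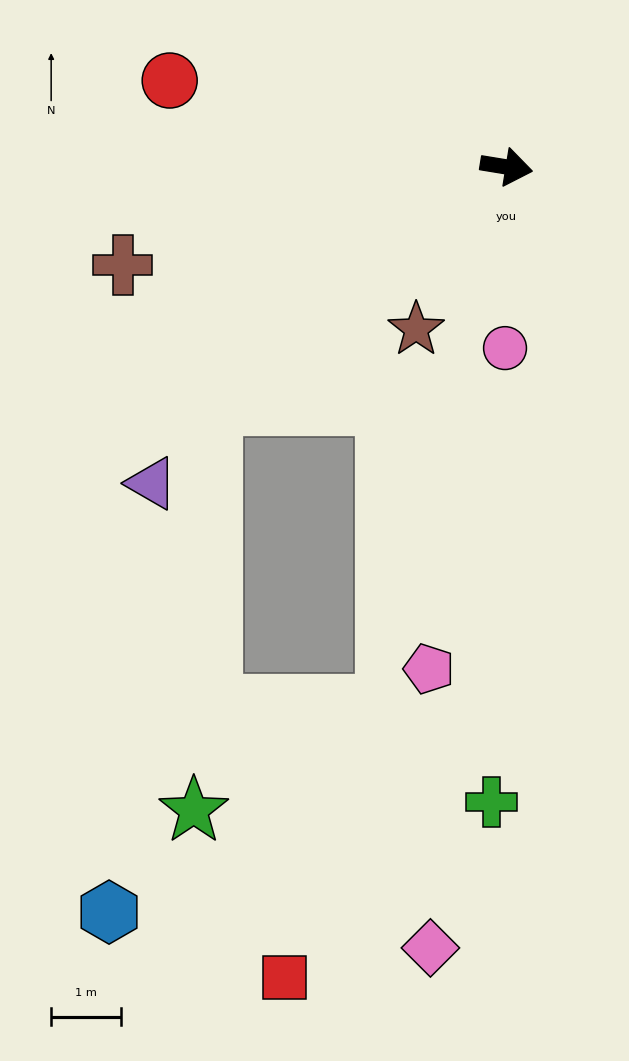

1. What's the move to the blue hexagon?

blocked — turn right 132°, forward 5.4 m, then turn left 40°, forward 7.4 m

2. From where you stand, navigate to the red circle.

turn left 175°, forward 5.0 m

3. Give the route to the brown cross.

turn right 156°, forward 5.6 m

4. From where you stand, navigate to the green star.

blocked — turn right 132°, forward 5.4 m, then turn left 49°, forward 5.8 m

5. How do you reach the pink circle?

turn right 81°, forward 2.6 m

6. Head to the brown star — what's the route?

turn right 110°, forward 2.6 m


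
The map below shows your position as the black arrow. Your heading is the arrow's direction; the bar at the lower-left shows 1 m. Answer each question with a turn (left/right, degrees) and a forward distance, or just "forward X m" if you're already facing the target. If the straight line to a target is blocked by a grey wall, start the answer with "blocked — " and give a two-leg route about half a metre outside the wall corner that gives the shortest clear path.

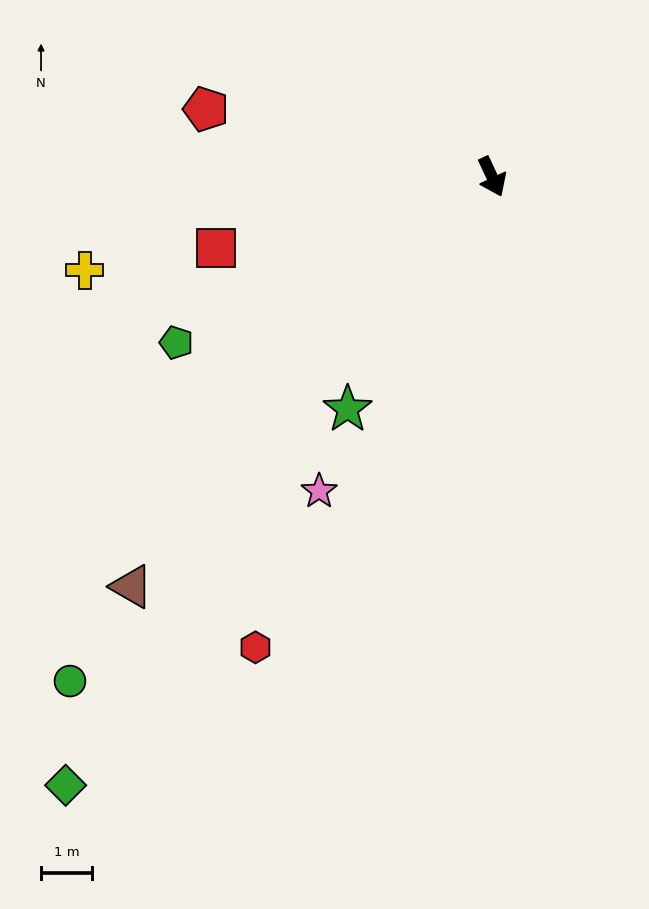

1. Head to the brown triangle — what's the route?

turn right 66°, forward 10.7 m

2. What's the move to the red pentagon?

turn right 128°, forward 5.8 m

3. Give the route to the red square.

turn right 101°, forward 5.6 m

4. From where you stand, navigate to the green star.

turn right 57°, forward 5.4 m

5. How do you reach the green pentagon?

turn right 87°, forward 7.0 m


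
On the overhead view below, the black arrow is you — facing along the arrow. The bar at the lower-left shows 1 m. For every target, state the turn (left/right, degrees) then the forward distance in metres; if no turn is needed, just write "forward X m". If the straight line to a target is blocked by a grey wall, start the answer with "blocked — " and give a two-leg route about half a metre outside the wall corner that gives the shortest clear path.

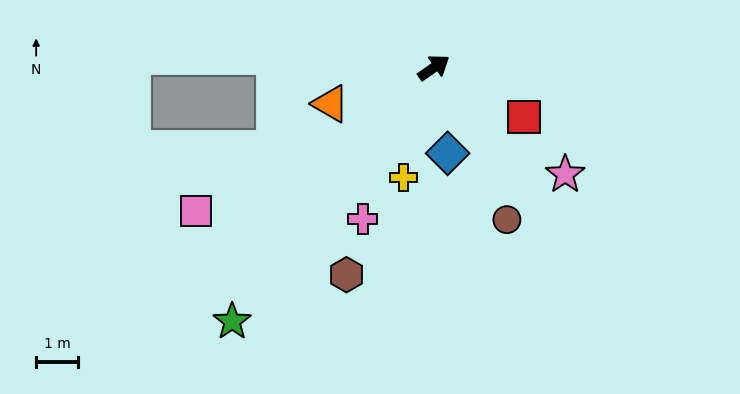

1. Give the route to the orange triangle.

turn left 164°, forward 2.6 m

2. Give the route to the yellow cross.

turn right 140°, forward 2.7 m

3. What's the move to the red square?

turn right 64°, forward 2.5 m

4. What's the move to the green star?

turn right 163°, forward 7.8 m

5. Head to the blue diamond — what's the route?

turn right 116°, forward 2.1 m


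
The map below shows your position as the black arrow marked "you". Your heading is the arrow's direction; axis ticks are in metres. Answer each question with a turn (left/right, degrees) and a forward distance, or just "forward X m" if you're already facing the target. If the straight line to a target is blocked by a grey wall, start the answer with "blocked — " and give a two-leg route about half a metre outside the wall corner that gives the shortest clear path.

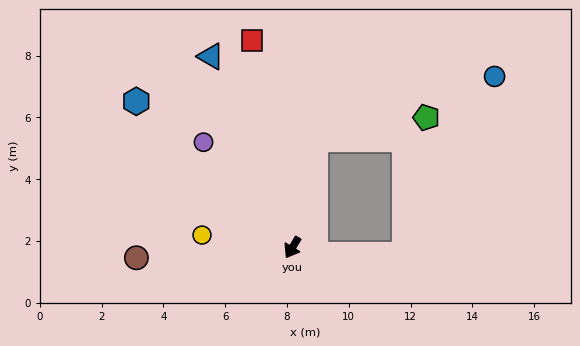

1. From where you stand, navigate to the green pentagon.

blocked — turn right 161°, forward 3.6 m, then turn right 67°, forward 3.7 m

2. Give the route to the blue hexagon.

turn right 102°, forward 6.9 m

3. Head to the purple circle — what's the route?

turn right 109°, forward 4.5 m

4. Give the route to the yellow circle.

turn right 67°, forward 3.0 m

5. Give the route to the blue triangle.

turn right 126°, forward 6.7 m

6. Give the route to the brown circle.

turn right 55°, forward 5.1 m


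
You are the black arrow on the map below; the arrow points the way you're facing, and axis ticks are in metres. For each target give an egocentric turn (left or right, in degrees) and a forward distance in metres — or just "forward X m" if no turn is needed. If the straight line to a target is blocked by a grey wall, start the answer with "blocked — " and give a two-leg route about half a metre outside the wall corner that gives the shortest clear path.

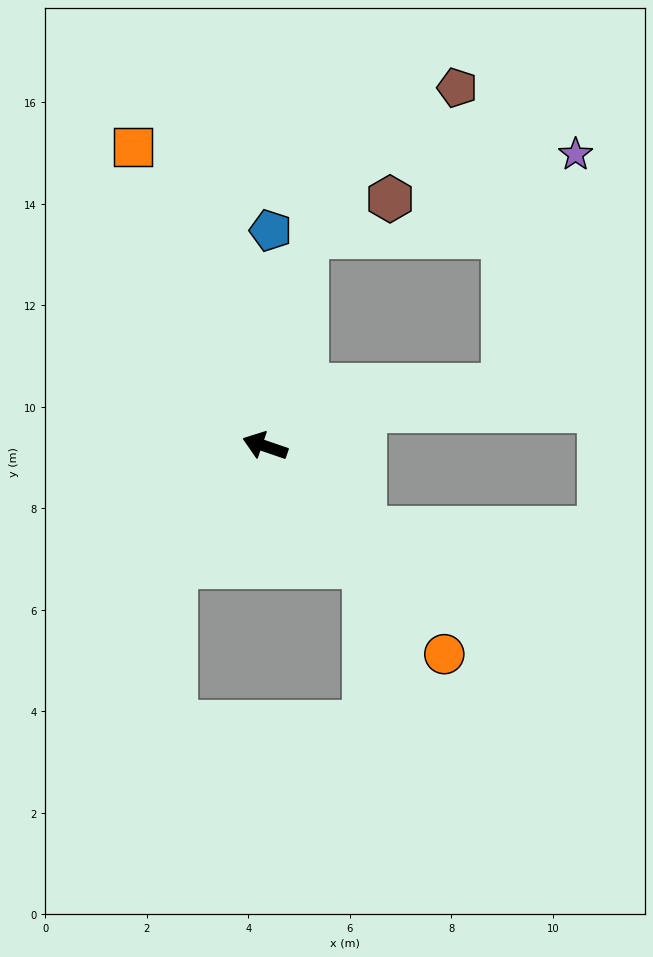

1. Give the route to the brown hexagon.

blocked — turn right 83°, forward 4.2 m, then turn right 53°, forward 1.8 m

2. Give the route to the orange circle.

turn left 150°, forward 5.4 m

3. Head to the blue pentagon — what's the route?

turn right 73°, forward 4.3 m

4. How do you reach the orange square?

turn right 47°, forward 6.4 m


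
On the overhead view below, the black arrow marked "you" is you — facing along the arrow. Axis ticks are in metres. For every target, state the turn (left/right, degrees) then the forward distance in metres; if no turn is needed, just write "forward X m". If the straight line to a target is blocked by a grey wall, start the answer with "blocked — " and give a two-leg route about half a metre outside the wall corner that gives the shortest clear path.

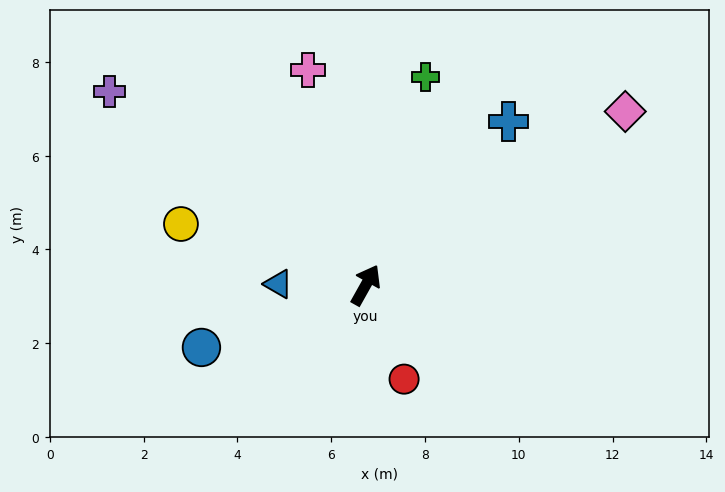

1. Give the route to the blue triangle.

turn left 119°, forward 1.9 m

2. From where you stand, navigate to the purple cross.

turn left 82°, forward 6.8 m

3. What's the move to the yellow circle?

turn left 101°, forward 4.2 m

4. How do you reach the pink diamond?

turn right 27°, forward 6.7 m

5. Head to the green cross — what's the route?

turn left 13°, forward 4.6 m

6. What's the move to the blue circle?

turn left 140°, forward 3.7 m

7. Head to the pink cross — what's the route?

turn left 44°, forward 4.8 m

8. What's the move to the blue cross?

turn right 12°, forward 4.6 m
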